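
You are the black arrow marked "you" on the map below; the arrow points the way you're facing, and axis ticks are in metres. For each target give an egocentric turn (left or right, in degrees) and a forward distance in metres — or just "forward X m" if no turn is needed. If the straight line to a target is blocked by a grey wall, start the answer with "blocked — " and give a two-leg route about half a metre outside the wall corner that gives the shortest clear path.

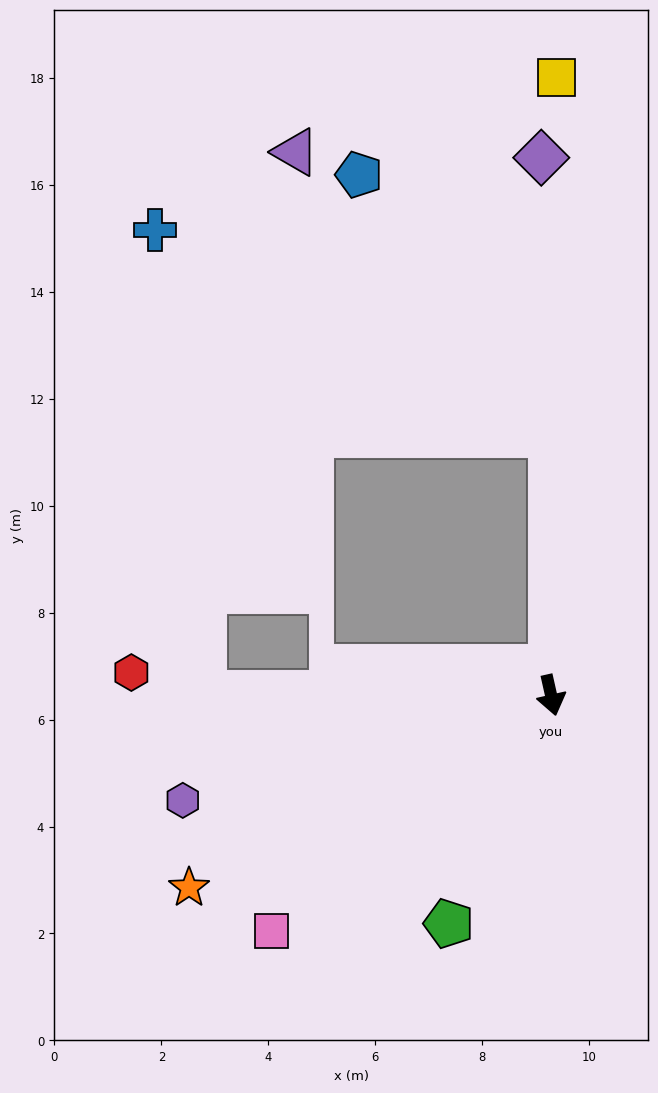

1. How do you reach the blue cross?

blocked — turn left 167°, forward 4.9 m, then turn left 63°, forward 8.3 m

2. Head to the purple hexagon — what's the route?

turn right 87°, forward 7.2 m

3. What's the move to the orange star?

turn right 75°, forward 7.7 m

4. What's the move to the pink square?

turn right 63°, forward 6.8 m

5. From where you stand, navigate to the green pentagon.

turn right 37°, forward 4.7 m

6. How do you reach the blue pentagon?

blocked — turn left 167°, forward 4.9 m, then turn left 37°, forward 6.0 m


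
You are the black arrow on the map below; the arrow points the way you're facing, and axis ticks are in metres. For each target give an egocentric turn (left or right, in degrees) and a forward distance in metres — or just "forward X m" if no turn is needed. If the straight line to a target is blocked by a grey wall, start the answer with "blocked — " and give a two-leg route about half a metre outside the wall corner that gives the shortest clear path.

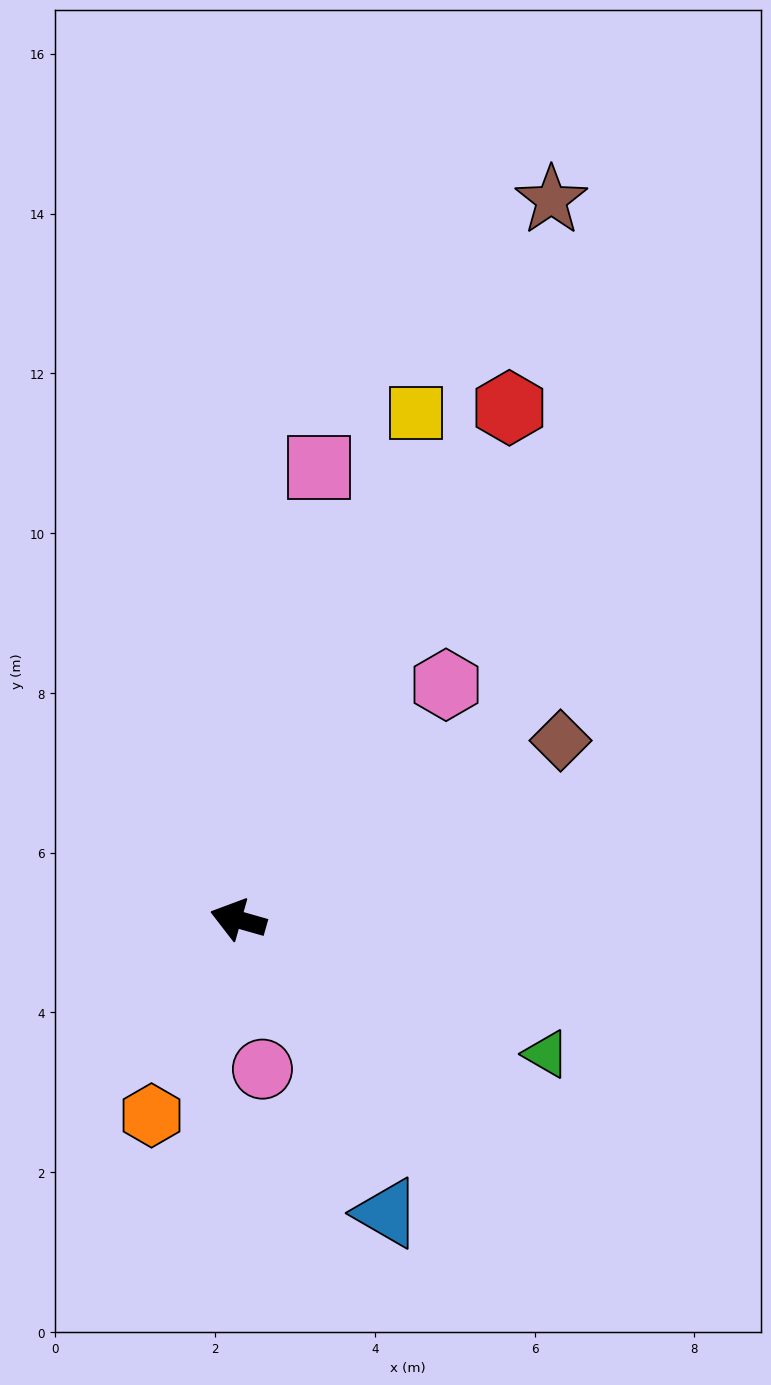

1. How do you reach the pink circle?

turn left 115°, forward 1.9 m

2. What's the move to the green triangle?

turn left 172°, forward 4.2 m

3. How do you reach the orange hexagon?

turn left 82°, forward 2.7 m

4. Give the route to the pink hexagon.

turn right 116°, forward 3.9 m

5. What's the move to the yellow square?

turn right 93°, forward 6.7 m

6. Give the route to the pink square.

turn right 84°, forward 5.8 m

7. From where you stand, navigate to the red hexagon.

turn right 102°, forward 7.3 m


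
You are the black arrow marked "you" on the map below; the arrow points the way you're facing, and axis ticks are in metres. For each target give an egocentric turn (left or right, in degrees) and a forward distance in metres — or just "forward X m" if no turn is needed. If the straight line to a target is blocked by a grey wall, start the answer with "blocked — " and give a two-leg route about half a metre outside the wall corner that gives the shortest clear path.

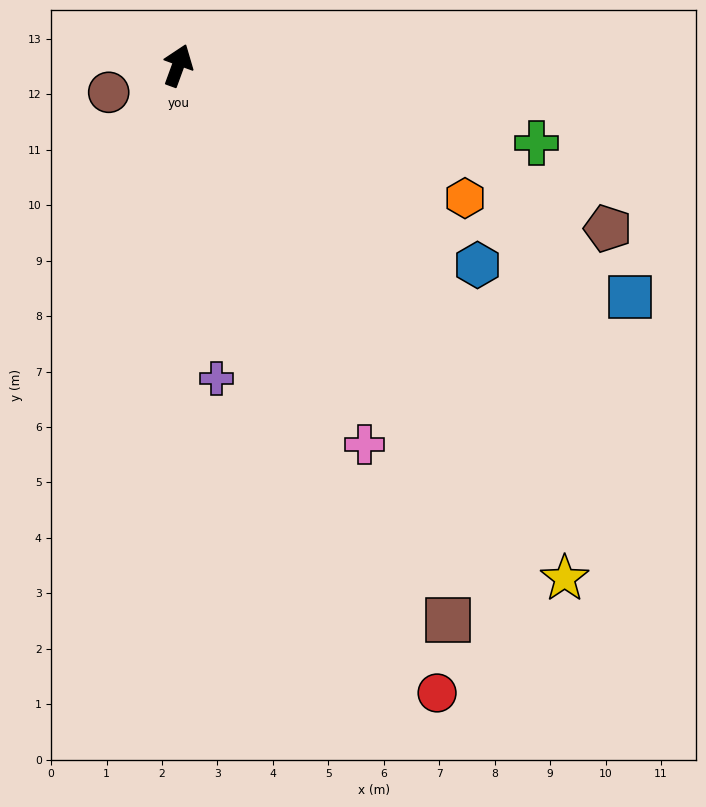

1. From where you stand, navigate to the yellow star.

turn right 123°, forward 11.6 m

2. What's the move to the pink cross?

turn right 134°, forward 7.6 m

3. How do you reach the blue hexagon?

turn right 104°, forward 6.5 m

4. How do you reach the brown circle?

turn left 131°, forward 1.3 m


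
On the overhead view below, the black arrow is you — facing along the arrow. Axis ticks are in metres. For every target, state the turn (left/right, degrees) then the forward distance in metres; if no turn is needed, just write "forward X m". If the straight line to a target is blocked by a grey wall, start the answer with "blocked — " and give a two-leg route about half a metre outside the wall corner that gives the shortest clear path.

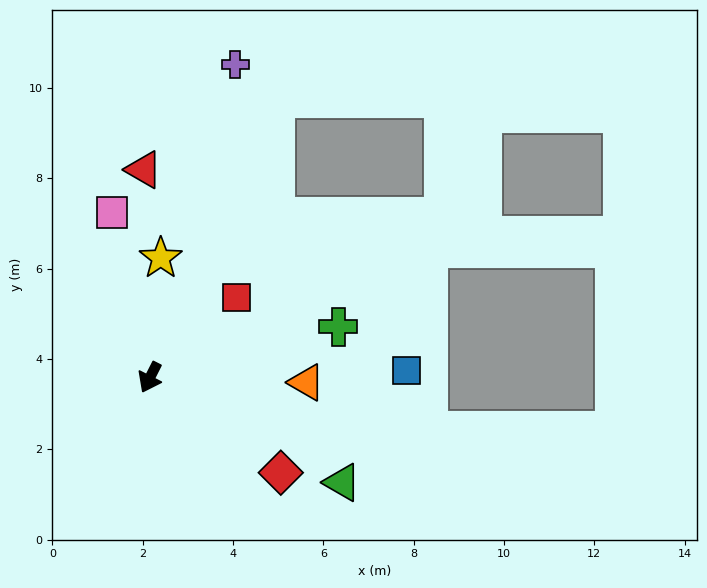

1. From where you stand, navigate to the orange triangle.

turn left 115°, forward 3.5 m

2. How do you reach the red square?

turn left 160°, forward 2.6 m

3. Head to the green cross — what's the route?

turn left 132°, forward 4.3 m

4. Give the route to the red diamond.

turn left 81°, forward 3.6 m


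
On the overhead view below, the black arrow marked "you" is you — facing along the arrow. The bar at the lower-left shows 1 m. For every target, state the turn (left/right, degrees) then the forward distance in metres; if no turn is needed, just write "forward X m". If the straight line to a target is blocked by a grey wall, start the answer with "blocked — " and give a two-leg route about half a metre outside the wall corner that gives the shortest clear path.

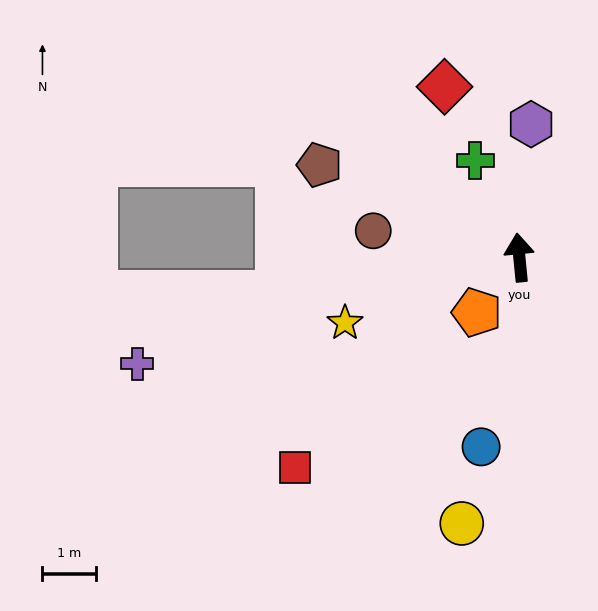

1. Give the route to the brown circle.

turn left 74°, forward 2.8 m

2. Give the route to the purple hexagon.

turn right 11°, forward 2.5 m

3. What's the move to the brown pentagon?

turn left 60°, forward 4.1 m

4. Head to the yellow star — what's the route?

turn left 105°, forward 3.5 m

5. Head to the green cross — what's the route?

turn left 19°, forward 2.0 m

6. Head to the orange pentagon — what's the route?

turn left 137°, forward 1.3 m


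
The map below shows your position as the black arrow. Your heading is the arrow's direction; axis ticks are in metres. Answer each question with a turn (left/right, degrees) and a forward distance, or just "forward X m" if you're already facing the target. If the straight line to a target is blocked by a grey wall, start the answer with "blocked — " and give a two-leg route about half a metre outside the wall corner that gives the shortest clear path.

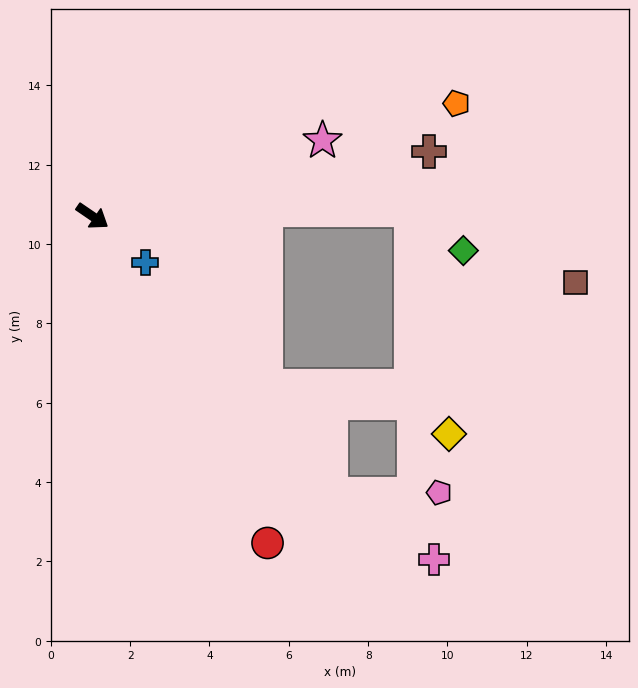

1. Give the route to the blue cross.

turn right 7°, forward 1.8 m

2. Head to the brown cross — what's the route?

turn left 45°, forward 8.6 m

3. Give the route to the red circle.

turn right 28°, forward 9.3 m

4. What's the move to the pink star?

turn left 53°, forward 6.1 m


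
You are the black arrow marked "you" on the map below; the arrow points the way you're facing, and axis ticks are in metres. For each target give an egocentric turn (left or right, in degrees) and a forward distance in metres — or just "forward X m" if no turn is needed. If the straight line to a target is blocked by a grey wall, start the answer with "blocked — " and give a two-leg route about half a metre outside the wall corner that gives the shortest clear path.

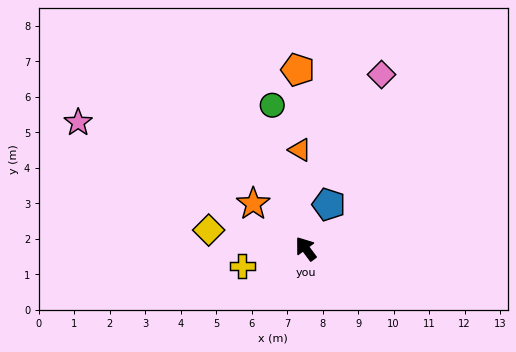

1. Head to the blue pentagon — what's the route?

turn right 64°, forward 1.4 m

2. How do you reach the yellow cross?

turn left 69°, forward 1.9 m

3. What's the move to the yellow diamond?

turn left 42°, forward 2.8 m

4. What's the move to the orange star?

turn left 13°, forward 1.9 m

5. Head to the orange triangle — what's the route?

turn right 33°, forward 2.8 m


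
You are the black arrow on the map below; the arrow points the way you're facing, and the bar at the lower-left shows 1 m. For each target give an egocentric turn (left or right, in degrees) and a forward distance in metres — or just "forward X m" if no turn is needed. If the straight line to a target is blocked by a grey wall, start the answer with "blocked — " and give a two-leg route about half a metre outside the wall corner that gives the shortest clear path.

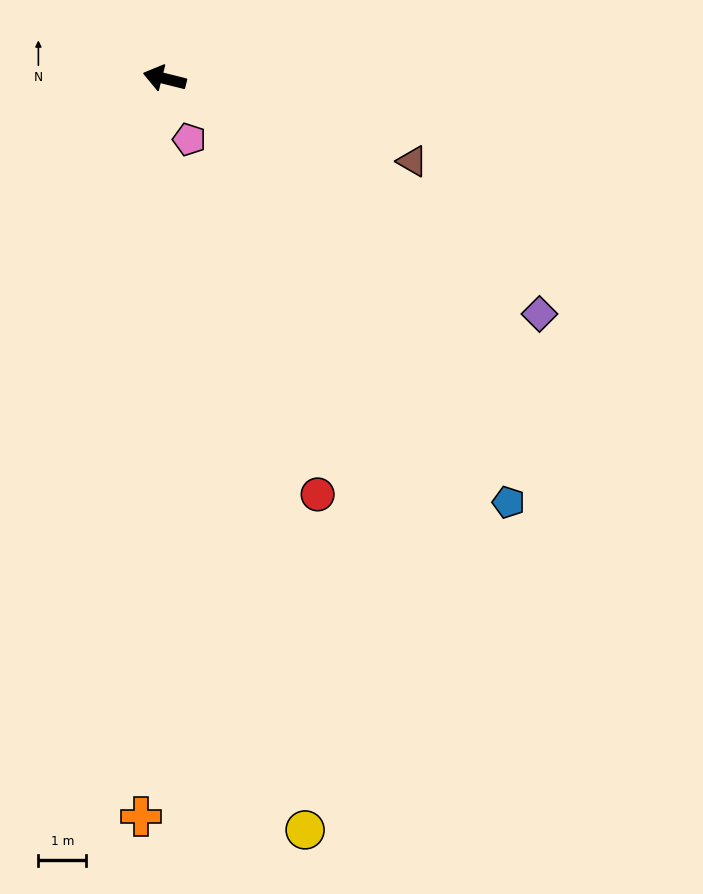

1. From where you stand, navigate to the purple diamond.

turn left 162°, forward 9.3 m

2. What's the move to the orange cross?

turn left 102°, forward 15.4 m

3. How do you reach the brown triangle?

turn left 176°, forward 5.5 m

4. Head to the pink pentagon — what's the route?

turn left 126°, forward 1.4 m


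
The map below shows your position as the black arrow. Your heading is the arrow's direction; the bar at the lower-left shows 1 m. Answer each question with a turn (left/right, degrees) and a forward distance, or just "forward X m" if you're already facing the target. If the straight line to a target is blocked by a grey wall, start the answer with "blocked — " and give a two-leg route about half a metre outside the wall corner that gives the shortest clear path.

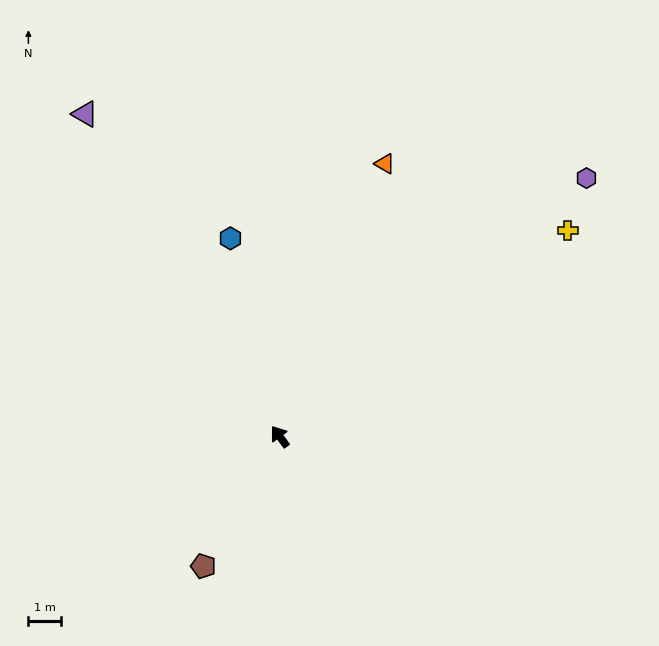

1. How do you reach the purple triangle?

turn right 5°, forward 11.7 m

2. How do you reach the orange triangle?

turn right 57°, forward 9.1 m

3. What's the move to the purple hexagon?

turn right 86°, forward 12.5 m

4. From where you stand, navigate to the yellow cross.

turn right 91°, forward 11.0 m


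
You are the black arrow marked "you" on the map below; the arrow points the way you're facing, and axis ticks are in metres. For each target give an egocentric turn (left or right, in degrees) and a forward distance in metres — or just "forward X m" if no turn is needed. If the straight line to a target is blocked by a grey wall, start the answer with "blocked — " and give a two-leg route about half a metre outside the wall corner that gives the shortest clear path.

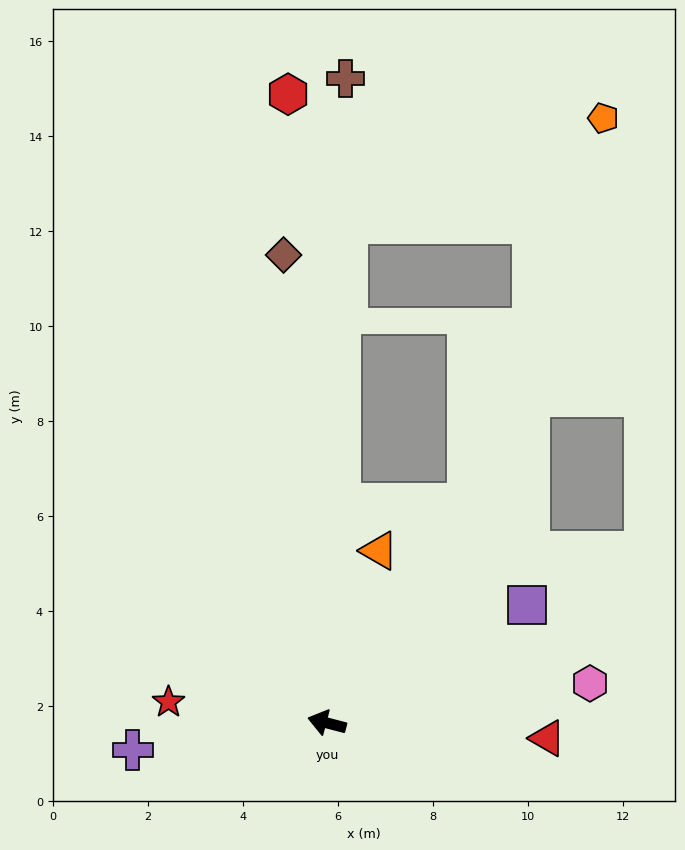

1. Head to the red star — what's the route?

turn left 7°, forward 3.4 m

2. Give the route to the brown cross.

turn right 77°, forward 13.6 m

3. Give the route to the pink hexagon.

turn right 157°, forward 5.6 m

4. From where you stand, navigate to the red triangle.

turn right 169°, forward 4.6 m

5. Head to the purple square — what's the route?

turn right 135°, forward 4.9 m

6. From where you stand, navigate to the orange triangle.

turn right 92°, forward 3.8 m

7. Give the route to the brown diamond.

turn right 70°, forward 9.9 m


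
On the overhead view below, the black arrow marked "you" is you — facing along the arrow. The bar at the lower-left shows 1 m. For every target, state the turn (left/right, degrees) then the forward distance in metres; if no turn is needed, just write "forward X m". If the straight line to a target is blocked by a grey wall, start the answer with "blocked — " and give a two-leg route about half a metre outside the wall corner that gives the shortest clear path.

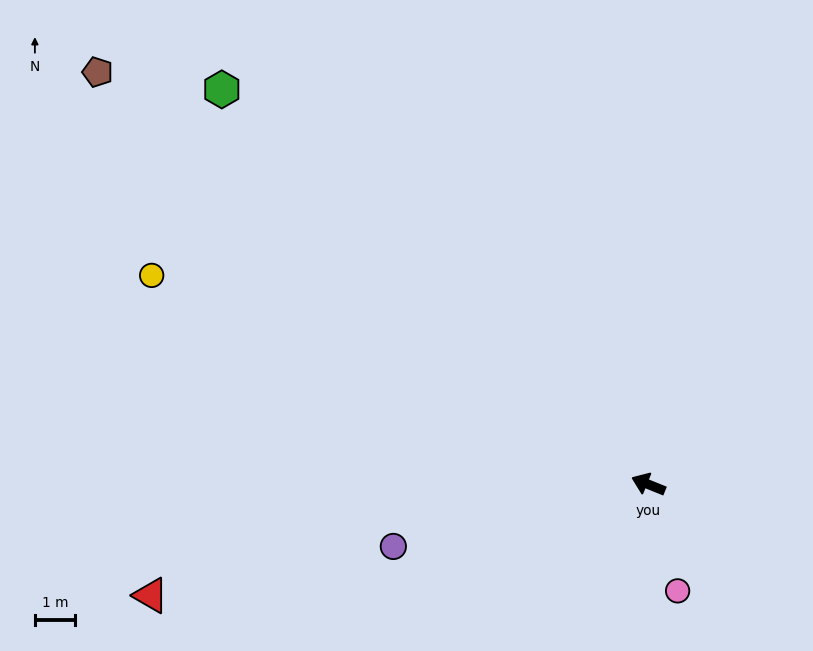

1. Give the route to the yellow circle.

forward 13.5 m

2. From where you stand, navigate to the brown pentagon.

turn right 15°, forward 17.3 m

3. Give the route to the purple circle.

turn left 36°, forward 6.6 m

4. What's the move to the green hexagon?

turn right 21°, forward 14.6 m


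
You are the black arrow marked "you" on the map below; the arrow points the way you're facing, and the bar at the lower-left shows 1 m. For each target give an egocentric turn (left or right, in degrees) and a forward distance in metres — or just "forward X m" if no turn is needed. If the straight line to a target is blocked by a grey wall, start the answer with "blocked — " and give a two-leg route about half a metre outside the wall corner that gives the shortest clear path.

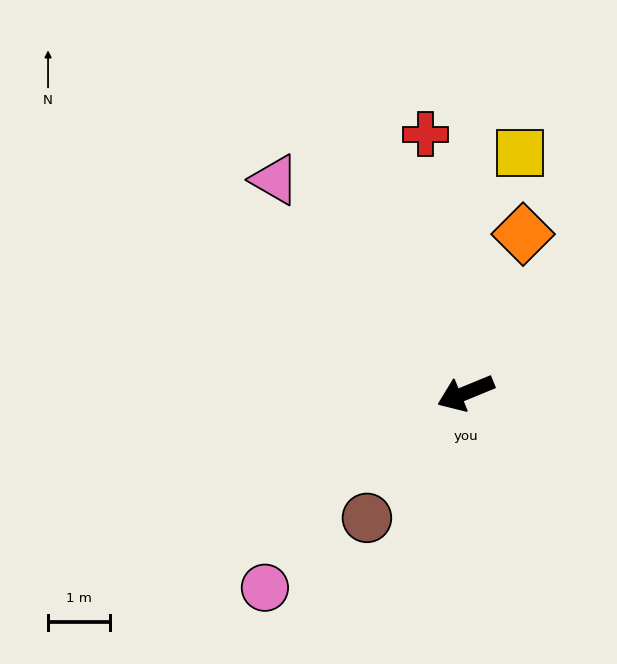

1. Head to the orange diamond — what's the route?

turn right 132°, forward 2.7 m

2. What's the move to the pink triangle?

turn right 70°, forward 4.6 m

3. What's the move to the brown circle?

turn left 29°, forward 2.6 m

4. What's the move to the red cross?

turn right 104°, forward 4.2 m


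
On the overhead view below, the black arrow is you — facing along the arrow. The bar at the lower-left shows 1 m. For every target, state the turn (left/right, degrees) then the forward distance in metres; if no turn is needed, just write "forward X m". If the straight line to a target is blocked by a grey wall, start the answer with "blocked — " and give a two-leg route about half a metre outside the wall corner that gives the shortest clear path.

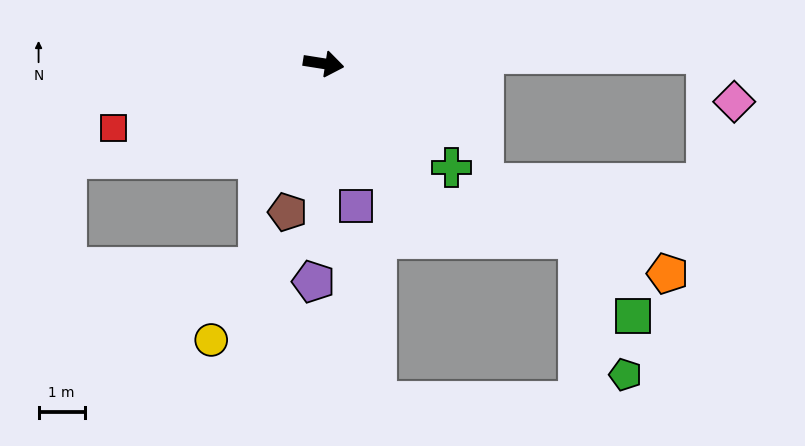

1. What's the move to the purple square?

turn right 68°, forward 3.2 m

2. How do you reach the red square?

turn right 154°, forward 4.8 m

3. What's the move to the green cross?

turn right 30°, forward 3.6 m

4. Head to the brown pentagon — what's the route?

turn right 95°, forward 3.3 m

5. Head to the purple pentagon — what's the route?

turn right 84°, forward 4.7 m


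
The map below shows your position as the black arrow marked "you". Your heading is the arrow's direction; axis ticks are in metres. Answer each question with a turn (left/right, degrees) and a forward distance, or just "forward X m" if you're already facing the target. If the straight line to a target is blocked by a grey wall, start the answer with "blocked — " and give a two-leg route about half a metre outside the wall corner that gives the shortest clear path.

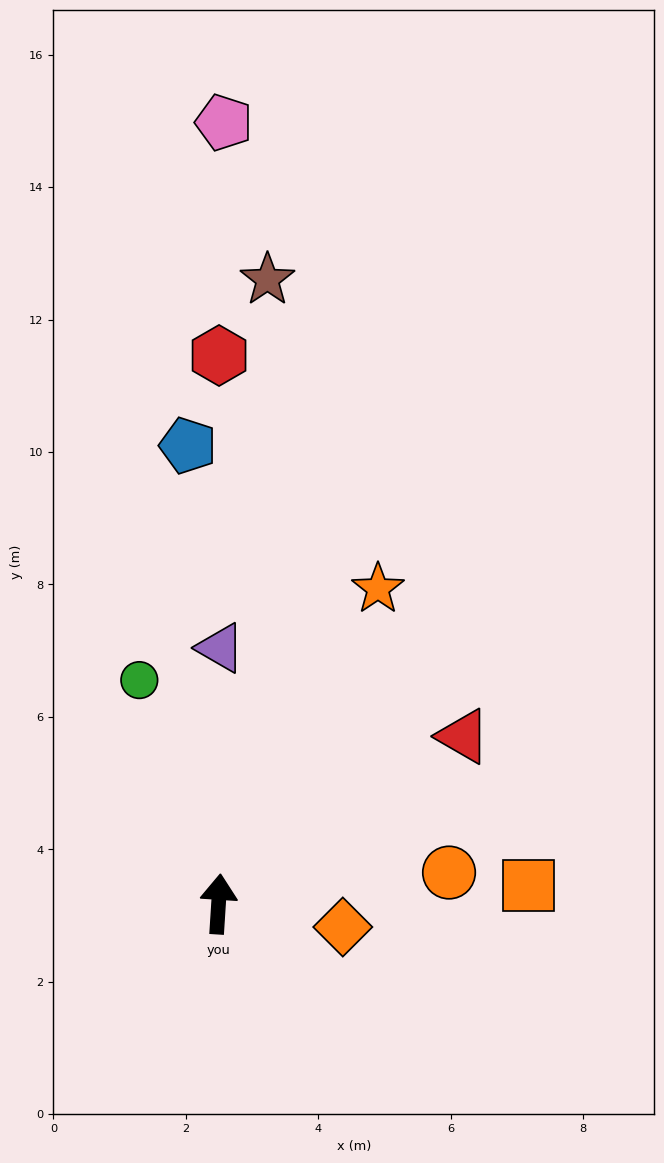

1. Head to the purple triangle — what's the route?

turn left 3°, forward 3.9 m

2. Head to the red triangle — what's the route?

turn right 52°, forward 4.5 m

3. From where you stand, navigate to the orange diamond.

turn right 97°, forward 1.9 m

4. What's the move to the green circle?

turn left 23°, forward 3.6 m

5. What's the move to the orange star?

turn right 23°, forward 5.3 m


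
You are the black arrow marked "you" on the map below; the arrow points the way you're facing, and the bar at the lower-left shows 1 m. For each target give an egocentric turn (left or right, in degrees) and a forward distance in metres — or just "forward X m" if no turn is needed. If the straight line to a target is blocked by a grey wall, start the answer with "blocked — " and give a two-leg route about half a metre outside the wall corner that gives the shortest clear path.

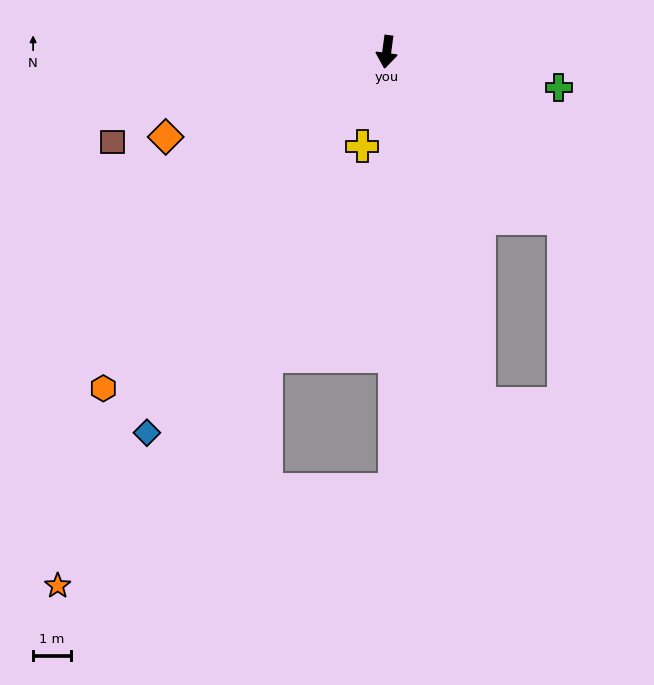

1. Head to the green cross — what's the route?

turn left 86°, forward 4.7 m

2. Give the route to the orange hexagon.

turn right 33°, forward 11.7 m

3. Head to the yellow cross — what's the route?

turn right 7°, forward 2.6 m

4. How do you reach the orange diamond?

turn right 61°, forward 6.3 m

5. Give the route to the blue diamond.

turn right 25°, forward 12.0 m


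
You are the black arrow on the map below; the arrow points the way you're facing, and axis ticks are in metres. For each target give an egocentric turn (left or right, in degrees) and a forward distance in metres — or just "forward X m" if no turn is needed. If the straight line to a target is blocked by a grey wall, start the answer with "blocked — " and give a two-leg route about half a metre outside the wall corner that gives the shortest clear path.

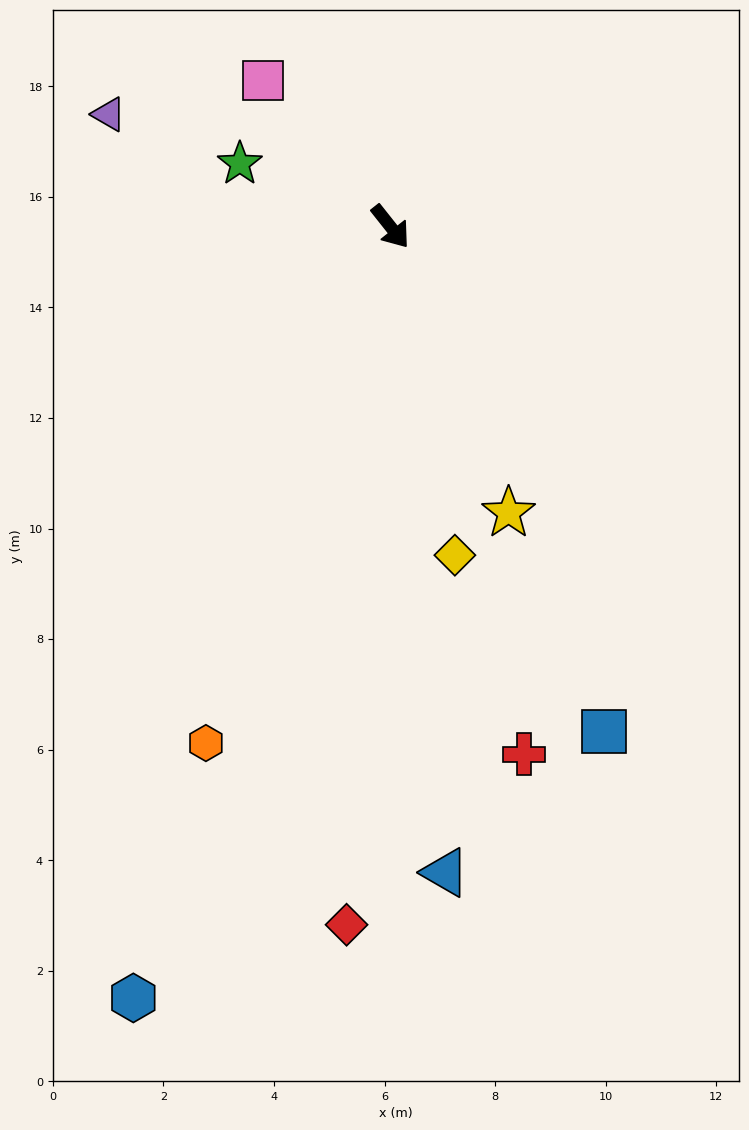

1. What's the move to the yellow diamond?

turn right 27°, forward 6.1 m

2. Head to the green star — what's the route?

turn right 151°, forward 3.0 m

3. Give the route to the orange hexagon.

turn right 58°, forward 9.9 m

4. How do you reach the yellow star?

turn right 16°, forward 5.6 m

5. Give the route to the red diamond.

turn right 42°, forward 12.7 m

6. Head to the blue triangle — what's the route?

turn right 34°, forward 11.7 m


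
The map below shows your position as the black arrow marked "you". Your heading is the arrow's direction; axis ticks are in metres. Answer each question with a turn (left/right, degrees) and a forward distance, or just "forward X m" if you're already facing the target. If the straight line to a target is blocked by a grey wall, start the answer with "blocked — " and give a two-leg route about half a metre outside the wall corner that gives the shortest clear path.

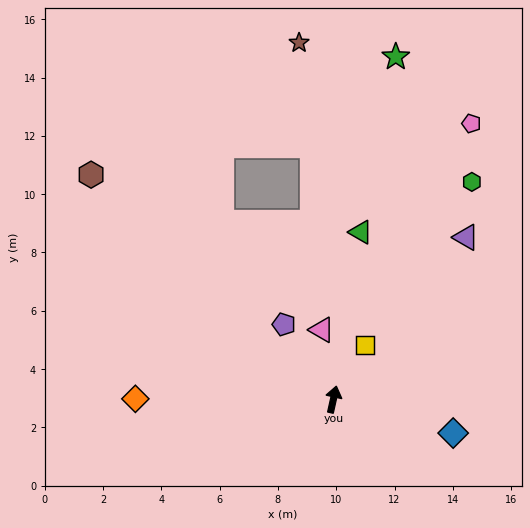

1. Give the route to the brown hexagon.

turn left 60°, forward 11.3 m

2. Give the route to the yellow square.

turn right 18°, forward 2.2 m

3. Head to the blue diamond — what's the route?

turn right 93°, forward 4.3 m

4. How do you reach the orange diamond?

turn left 102°, forward 6.8 m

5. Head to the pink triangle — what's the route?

turn left 22°, forward 2.4 m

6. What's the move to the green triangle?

turn left 3°, forward 5.8 m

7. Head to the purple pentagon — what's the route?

turn left 46°, forward 3.1 m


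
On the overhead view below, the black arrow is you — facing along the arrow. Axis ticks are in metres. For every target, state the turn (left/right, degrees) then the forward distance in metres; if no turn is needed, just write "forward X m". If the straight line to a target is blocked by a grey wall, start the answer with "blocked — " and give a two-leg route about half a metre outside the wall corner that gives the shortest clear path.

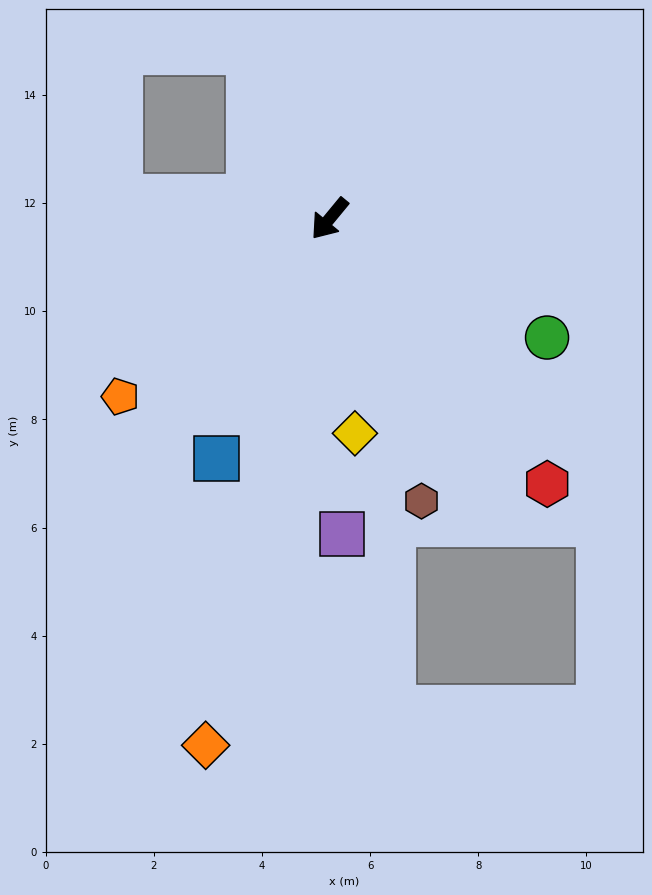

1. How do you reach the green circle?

turn left 101°, forward 4.6 m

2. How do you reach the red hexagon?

turn left 79°, forward 6.3 m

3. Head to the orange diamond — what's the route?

turn left 26°, forward 10.0 m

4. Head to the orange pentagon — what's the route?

turn right 10°, forward 5.1 m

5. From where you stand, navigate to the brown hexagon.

turn left 58°, forward 5.5 m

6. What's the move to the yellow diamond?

turn left 46°, forward 4.0 m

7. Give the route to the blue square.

turn left 14°, forward 4.9 m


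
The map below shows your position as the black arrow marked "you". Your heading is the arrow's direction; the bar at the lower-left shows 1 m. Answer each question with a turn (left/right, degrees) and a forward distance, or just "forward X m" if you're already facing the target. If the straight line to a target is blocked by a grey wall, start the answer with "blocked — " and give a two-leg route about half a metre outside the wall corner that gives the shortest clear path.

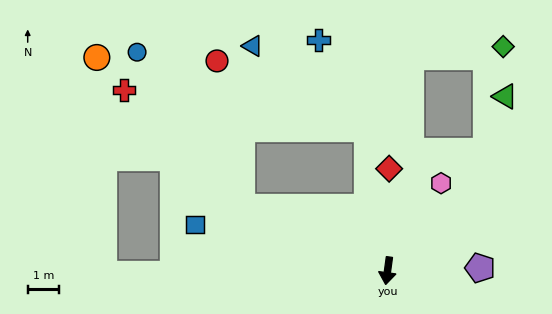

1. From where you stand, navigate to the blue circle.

blocked — turn right 106°, forward 5.1 m, then turn right 32°, forward 5.9 m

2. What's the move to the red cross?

blocked — turn right 106°, forward 5.1 m, then turn right 21°, forward 5.3 m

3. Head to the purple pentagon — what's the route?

turn left 100°, forward 2.9 m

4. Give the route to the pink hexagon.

turn left 156°, forward 3.3 m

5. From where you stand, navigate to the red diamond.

turn right 173°, forward 3.3 m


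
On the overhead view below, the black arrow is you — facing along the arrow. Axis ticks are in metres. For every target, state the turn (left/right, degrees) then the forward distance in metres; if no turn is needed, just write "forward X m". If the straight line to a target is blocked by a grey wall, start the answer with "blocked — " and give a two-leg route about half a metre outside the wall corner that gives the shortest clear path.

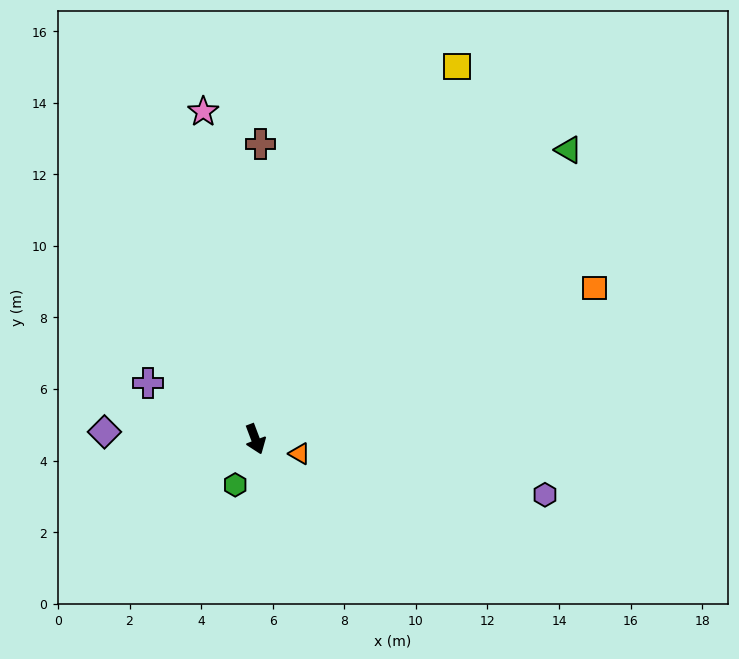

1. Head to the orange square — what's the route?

turn left 93°, forward 10.4 m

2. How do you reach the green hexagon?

turn right 45°, forward 1.4 m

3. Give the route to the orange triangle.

turn left 51°, forward 1.3 m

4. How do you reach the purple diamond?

turn right 113°, forward 4.2 m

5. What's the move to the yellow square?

turn left 131°, forward 11.8 m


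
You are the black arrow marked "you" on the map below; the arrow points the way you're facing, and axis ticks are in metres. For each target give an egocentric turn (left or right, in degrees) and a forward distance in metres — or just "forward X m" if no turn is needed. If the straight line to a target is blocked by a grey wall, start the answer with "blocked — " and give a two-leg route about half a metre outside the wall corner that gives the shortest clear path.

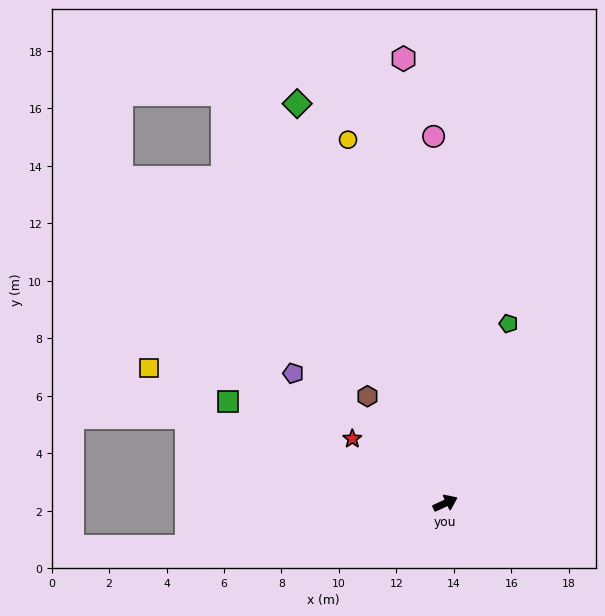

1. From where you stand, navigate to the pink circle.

turn left 67°, forward 12.8 m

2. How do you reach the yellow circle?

turn left 80°, forward 13.1 m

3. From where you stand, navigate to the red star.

turn left 120°, forward 3.9 m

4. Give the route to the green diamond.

turn left 85°, forward 14.8 m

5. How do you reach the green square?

turn left 130°, forward 8.4 m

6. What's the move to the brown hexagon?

turn left 101°, forward 4.6 m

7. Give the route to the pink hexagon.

turn left 71°, forward 15.5 m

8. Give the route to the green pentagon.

turn left 46°, forward 6.6 m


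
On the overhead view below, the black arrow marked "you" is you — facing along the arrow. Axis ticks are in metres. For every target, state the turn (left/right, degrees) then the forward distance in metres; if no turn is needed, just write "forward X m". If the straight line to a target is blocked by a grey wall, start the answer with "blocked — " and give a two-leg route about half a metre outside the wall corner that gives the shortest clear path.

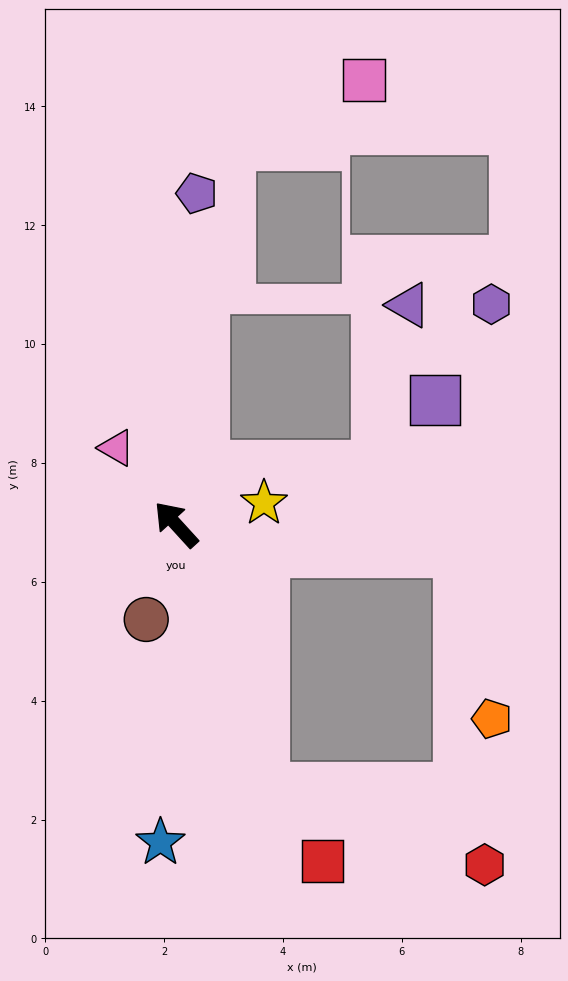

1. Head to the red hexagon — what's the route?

blocked — turn left 156°, forward 4.7 m, then turn left 52°, forward 3.9 m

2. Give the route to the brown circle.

turn left 120°, forward 1.7 m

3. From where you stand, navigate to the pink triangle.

turn right 4°, forward 1.6 m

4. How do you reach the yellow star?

turn right 119°, forward 1.5 m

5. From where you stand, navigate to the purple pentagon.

turn right 46°, forward 5.6 m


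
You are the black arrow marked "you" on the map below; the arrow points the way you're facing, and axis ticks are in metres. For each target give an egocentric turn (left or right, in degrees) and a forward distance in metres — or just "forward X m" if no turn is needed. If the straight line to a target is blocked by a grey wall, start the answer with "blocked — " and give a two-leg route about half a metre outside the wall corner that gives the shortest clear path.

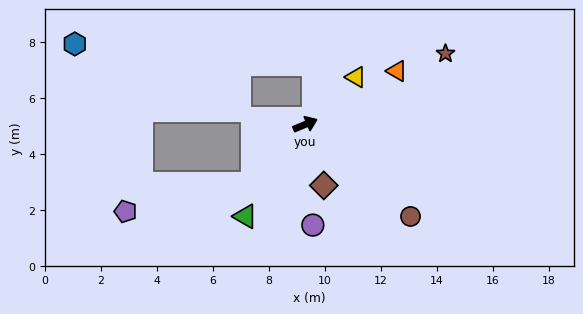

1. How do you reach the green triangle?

turn right 146°, forward 3.9 m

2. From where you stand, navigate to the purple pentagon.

blocked — turn right 154°, forward 2.8 m, then turn right 37°, forward 4.6 m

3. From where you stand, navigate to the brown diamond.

turn right 96°, forward 2.3 m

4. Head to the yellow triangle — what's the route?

turn left 20°, forward 2.5 m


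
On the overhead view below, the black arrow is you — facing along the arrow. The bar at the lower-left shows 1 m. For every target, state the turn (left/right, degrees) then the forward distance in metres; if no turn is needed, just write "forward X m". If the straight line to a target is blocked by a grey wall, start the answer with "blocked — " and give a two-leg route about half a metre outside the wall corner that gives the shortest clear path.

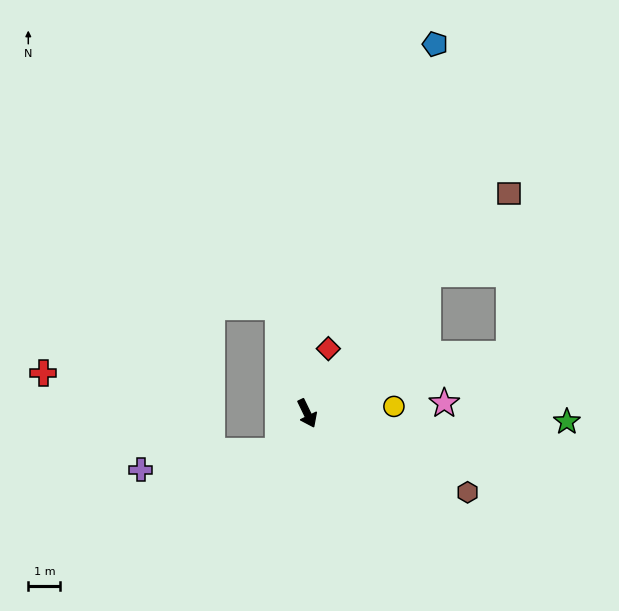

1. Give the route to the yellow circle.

turn left 69°, forward 2.7 m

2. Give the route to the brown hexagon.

turn left 38°, forward 5.6 m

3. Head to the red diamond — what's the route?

turn left 136°, forward 2.1 m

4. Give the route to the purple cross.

blocked — turn right 62°, forward 1.5 m, then turn right 46°, forward 4.3 m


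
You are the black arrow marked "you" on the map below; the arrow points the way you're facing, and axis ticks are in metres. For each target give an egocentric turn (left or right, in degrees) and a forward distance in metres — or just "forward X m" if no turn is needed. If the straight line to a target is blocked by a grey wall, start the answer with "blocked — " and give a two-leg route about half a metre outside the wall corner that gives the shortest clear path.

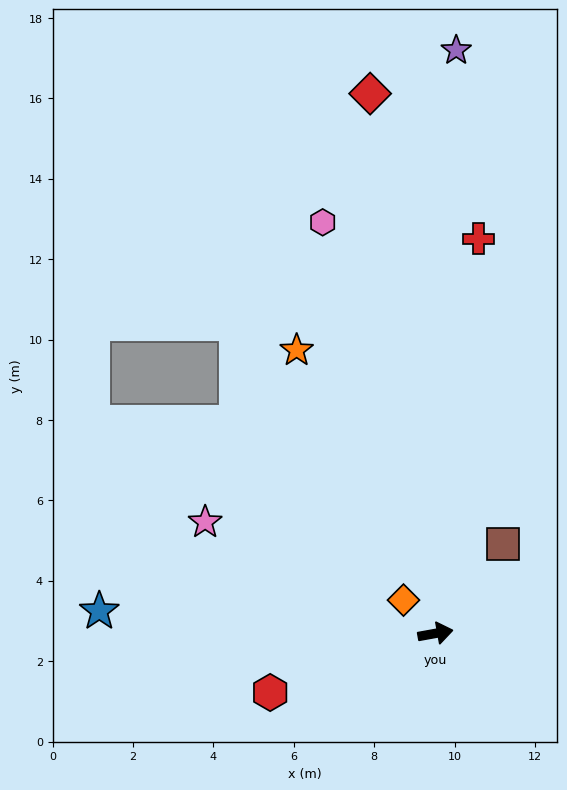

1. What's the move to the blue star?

turn left 166°, forward 8.4 m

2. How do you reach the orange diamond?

turn left 124°, forward 1.1 m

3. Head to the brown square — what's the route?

turn left 43°, forward 2.8 m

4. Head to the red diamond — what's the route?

turn left 87°, forward 13.5 m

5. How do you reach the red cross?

turn left 74°, forward 9.9 m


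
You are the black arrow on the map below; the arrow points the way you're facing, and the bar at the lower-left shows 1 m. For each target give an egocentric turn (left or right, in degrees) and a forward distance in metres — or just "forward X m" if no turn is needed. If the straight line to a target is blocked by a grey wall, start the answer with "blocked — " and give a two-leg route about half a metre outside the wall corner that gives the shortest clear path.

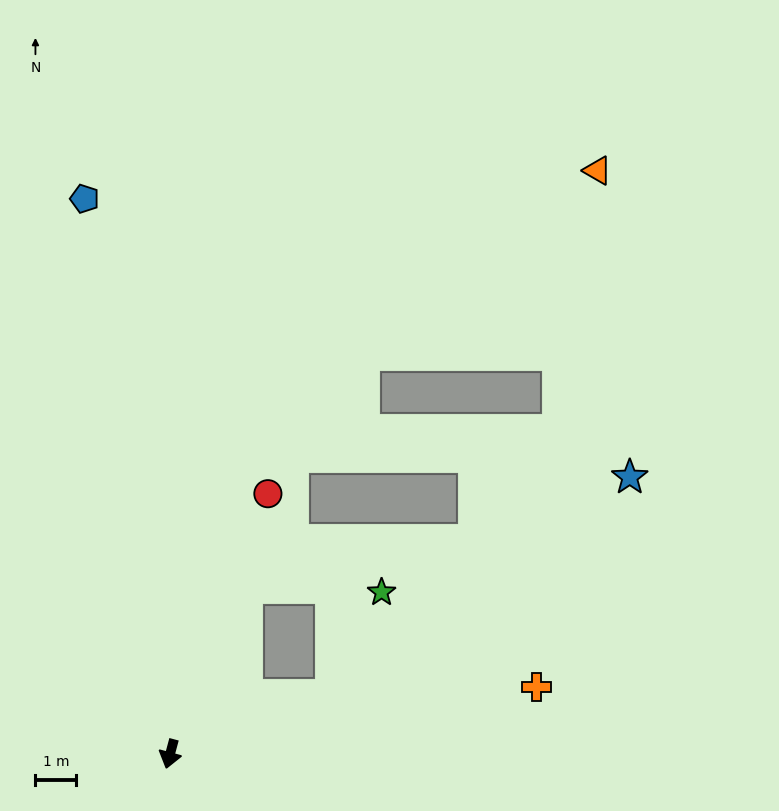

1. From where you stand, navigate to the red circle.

turn left 174°, forward 6.8 m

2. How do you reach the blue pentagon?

turn right 156°, forward 13.8 m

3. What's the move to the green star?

blocked — turn left 125°, forward 4.2 m, then turn left 44°, forward 2.8 m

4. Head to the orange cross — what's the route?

turn left 115°, forward 9.2 m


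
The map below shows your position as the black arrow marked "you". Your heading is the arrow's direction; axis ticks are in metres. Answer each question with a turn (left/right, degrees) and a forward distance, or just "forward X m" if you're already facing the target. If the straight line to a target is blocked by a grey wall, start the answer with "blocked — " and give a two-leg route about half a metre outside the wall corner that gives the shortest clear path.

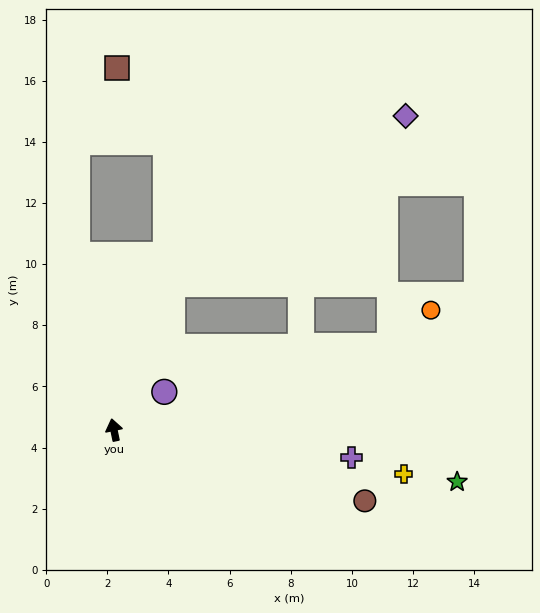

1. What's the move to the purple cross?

turn right 108°, forward 7.8 m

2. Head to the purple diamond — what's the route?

blocked — turn right 33°, forward 5.1 m, then turn right 33°, forward 9.4 m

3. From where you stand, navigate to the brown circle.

turn right 118°, forward 8.5 m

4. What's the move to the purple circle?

turn right 65°, forward 2.1 m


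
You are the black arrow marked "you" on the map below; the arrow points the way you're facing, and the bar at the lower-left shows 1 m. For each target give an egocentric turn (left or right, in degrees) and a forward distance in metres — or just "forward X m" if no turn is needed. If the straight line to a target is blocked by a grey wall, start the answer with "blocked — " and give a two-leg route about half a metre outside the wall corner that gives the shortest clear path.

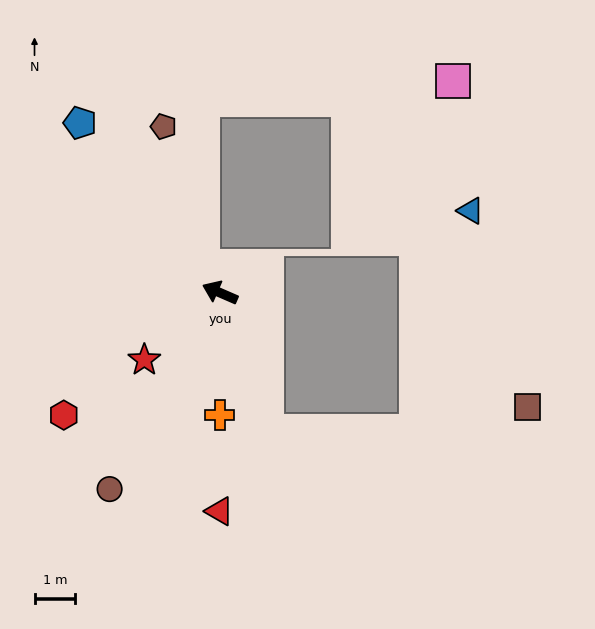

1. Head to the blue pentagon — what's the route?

turn right 27°, forward 5.4 m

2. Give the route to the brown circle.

turn left 84°, forward 5.6 m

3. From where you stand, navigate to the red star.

turn left 65°, forward 2.5 m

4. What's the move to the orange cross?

turn left 113°, forward 3.0 m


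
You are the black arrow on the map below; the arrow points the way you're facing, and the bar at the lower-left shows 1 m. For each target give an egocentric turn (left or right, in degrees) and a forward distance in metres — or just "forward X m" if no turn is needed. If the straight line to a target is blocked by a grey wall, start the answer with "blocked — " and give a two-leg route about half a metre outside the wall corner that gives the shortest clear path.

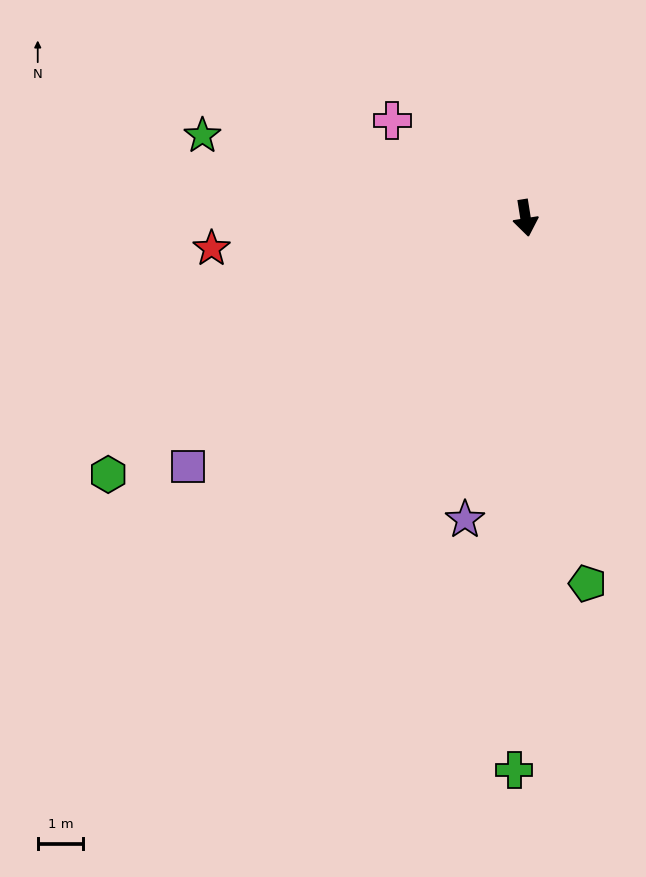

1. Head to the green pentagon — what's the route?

forward 8.2 m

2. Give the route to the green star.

turn right 113°, forward 7.4 m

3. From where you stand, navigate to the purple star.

turn right 20°, forward 6.8 m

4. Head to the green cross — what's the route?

turn right 10°, forward 12.2 m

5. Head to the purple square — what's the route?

turn right 63°, forward 9.3 m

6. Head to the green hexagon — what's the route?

turn right 68°, forward 10.8 m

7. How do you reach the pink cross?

turn right 135°, forward 3.7 m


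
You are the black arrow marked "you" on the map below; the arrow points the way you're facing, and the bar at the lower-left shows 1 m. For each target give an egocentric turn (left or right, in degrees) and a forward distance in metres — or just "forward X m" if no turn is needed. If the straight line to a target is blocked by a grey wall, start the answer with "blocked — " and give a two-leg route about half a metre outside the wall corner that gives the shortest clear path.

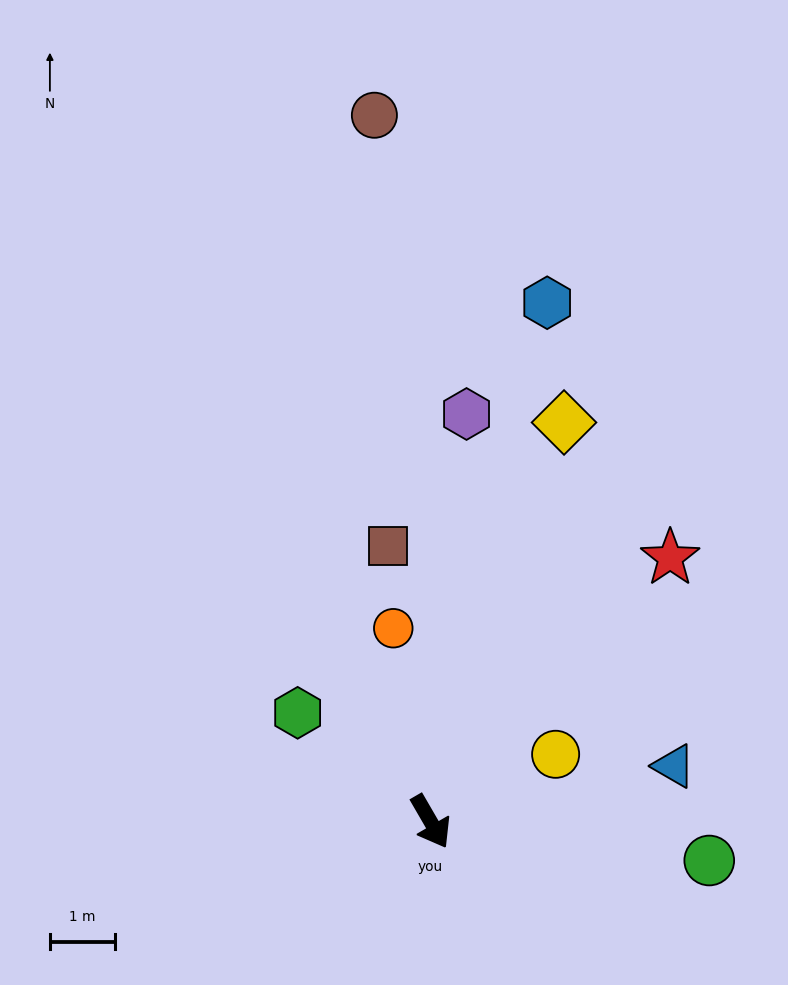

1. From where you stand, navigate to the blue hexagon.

turn left 137°, forward 8.2 m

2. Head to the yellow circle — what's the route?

turn left 88°, forward 2.2 m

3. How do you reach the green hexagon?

turn right 159°, forward 2.6 m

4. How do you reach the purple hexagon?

turn left 145°, forward 6.3 m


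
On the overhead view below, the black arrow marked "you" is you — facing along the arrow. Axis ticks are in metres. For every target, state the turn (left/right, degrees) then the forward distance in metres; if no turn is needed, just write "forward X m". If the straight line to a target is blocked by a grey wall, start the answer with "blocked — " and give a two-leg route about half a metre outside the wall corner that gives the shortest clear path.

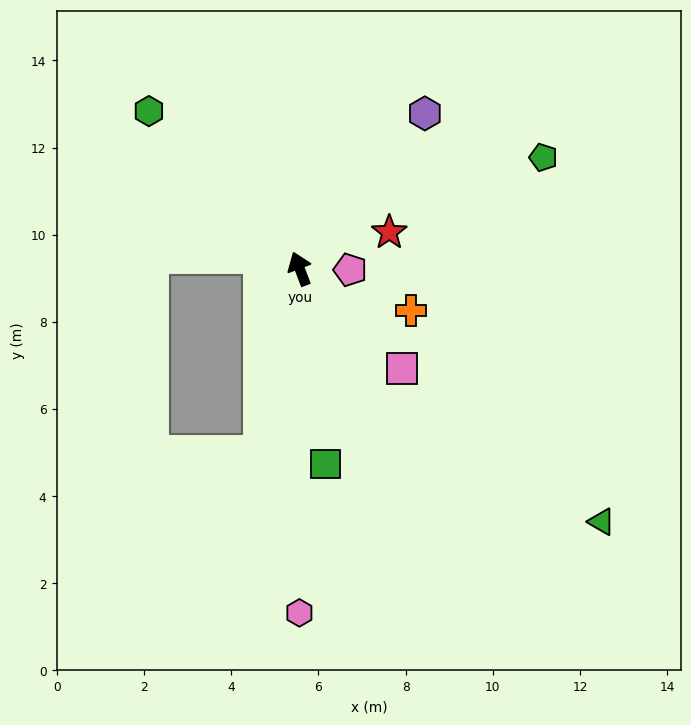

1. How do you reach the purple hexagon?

turn right 60°, forward 4.6 m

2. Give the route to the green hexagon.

turn left 23°, forward 5.0 m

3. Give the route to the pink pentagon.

turn right 112°, forward 1.2 m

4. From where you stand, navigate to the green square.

turn left 167°, forward 4.5 m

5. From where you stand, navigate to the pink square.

turn right 155°, forward 3.3 m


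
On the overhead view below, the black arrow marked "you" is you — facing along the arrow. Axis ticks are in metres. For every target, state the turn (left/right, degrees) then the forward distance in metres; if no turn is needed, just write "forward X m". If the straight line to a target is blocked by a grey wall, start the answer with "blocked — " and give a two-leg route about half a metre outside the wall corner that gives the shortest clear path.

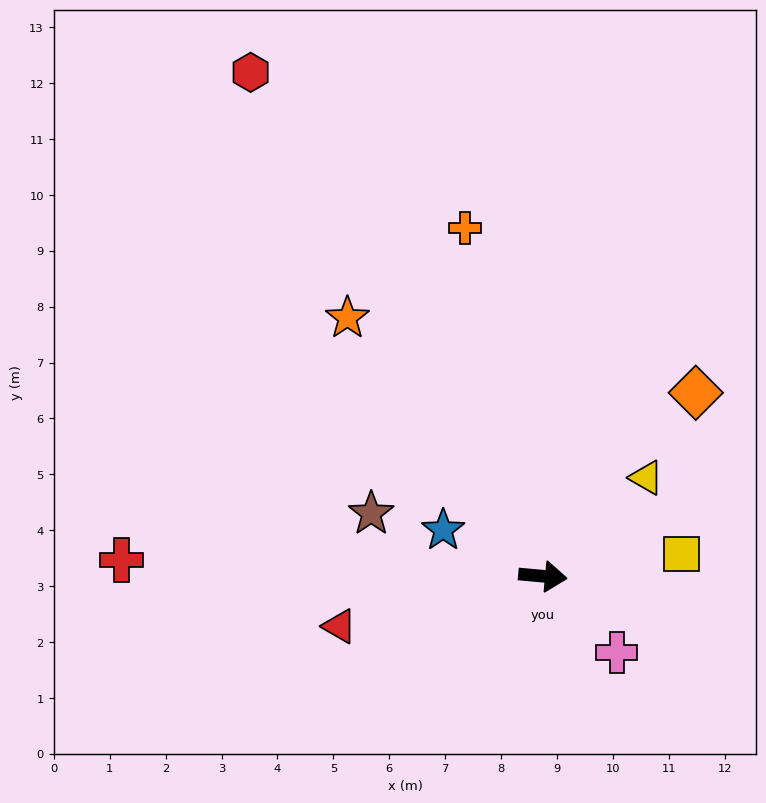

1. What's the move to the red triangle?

turn right 161°, forward 3.7 m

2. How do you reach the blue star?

turn left 160°, forward 2.0 m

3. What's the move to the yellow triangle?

turn left 49°, forward 2.6 m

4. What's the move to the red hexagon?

turn left 125°, forward 10.4 m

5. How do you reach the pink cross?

turn right 41°, forward 1.9 m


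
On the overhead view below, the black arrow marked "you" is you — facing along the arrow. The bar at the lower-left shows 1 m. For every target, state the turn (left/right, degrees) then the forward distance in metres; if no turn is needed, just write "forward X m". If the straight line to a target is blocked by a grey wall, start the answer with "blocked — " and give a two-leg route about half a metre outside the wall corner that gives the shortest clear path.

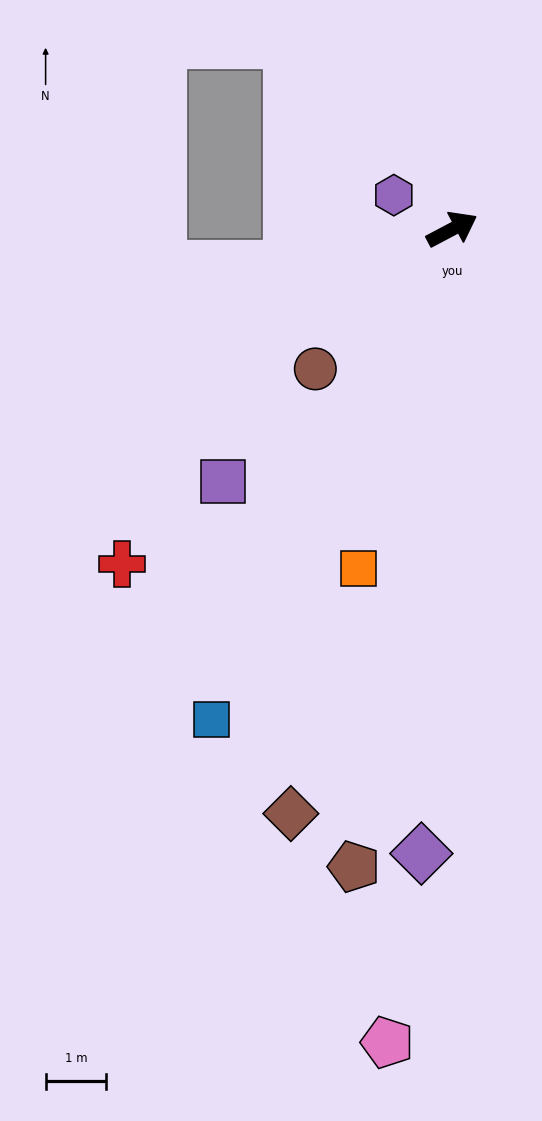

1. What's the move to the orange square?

turn right 133°, forward 5.8 m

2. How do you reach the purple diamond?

turn right 121°, forward 10.3 m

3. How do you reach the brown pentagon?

turn right 127°, forward 10.6 m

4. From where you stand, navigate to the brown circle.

turn right 162°, forward 3.2 m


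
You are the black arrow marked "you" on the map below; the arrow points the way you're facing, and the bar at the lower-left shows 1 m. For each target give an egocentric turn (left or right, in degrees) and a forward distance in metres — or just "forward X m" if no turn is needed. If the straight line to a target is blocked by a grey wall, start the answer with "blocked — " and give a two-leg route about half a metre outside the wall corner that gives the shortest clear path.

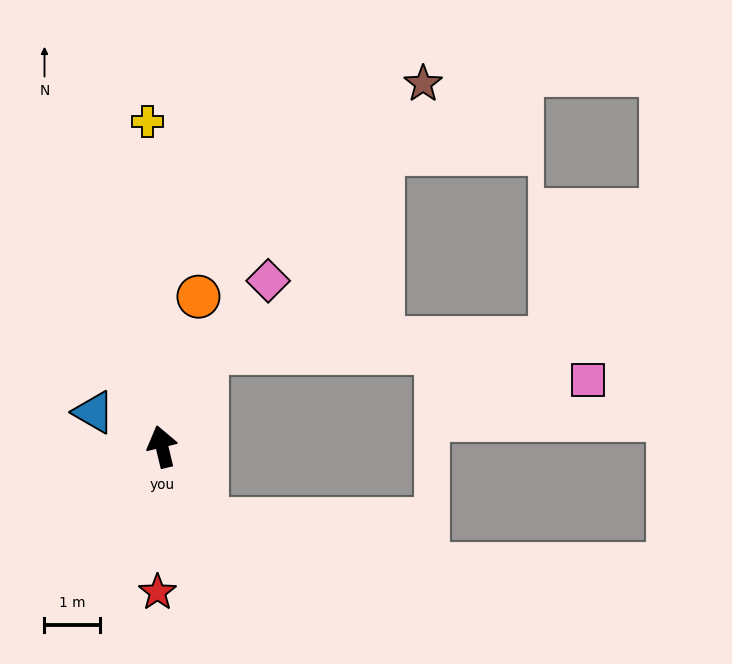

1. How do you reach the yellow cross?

turn right 11°, forward 5.8 m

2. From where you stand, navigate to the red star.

turn left 165°, forward 2.6 m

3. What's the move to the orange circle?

turn right 27°, forward 2.8 m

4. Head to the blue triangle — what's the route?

turn left 50°, forward 1.4 m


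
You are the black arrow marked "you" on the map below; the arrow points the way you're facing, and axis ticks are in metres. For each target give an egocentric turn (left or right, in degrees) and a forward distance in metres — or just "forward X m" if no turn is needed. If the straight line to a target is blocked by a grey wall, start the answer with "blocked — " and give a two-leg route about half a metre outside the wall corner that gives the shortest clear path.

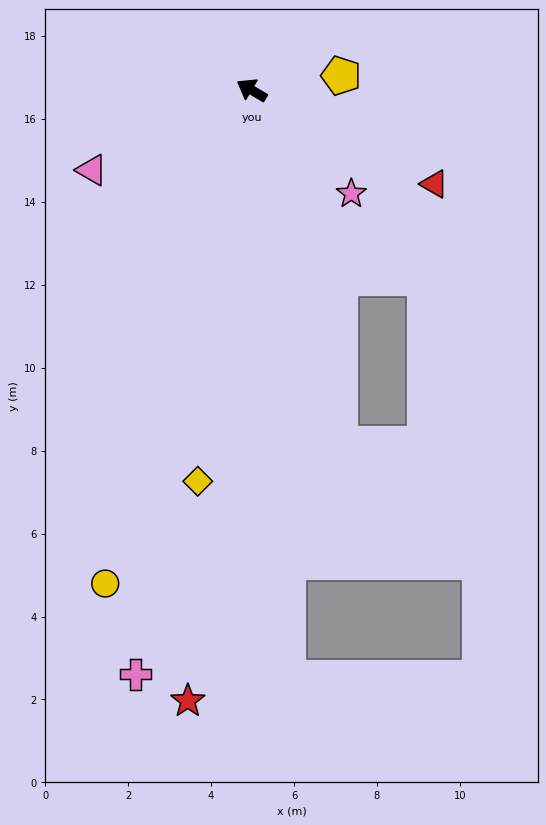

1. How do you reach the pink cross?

turn left 109°, forward 14.4 m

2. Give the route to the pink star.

turn left 164°, forward 3.5 m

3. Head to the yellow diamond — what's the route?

turn left 113°, forward 9.5 m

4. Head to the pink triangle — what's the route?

turn left 57°, forward 4.3 m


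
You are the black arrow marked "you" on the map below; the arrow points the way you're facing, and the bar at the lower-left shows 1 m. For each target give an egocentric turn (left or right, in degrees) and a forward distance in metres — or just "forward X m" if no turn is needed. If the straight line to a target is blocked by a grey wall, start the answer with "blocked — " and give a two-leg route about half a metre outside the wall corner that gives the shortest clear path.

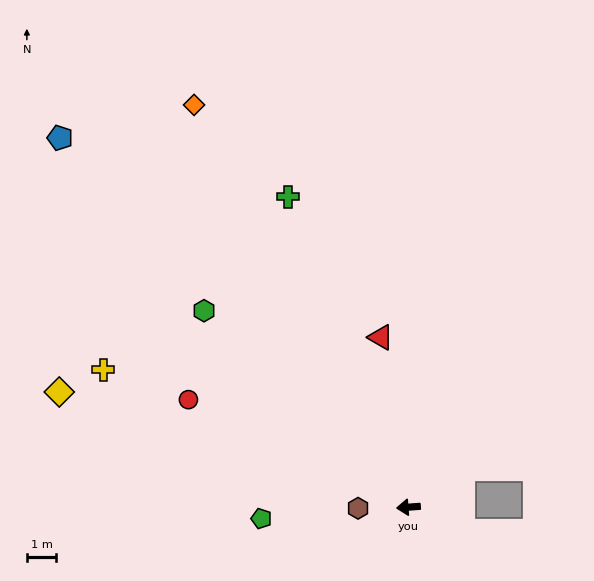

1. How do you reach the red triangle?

turn right 85°, forward 5.8 m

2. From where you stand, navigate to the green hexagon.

turn right 48°, forward 9.6 m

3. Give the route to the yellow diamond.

turn right 22°, forward 12.5 m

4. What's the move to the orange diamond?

turn right 66°, forward 15.4 m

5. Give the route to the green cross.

turn right 73°, forward 11.3 m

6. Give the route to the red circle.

turn right 30°, forward 8.3 m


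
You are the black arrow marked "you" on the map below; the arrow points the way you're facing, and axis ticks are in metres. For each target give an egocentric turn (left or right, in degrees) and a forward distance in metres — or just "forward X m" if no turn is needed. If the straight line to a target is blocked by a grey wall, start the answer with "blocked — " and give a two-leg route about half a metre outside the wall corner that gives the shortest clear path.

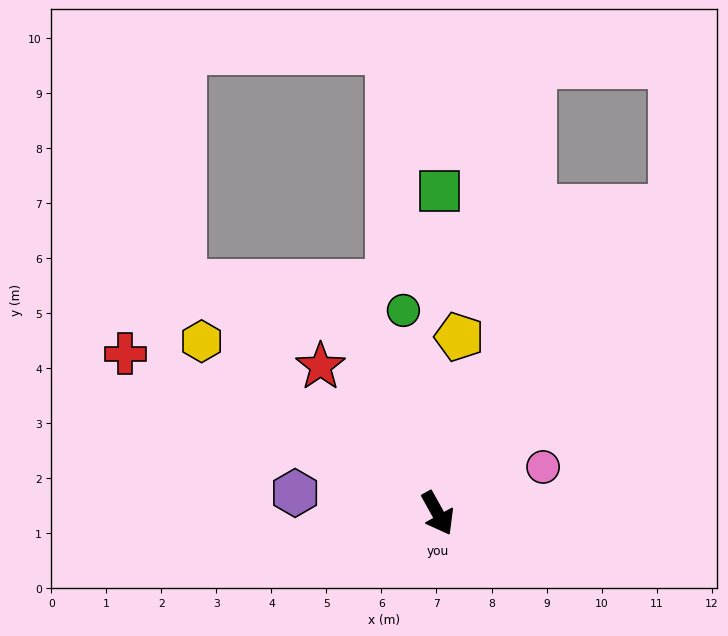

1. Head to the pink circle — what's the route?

turn left 85°, forward 2.1 m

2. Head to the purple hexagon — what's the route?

turn right 127°, forward 2.6 m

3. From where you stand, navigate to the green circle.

turn left 161°, forward 3.7 m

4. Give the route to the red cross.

turn right 146°, forward 6.4 m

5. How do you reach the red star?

turn right 171°, forward 3.4 m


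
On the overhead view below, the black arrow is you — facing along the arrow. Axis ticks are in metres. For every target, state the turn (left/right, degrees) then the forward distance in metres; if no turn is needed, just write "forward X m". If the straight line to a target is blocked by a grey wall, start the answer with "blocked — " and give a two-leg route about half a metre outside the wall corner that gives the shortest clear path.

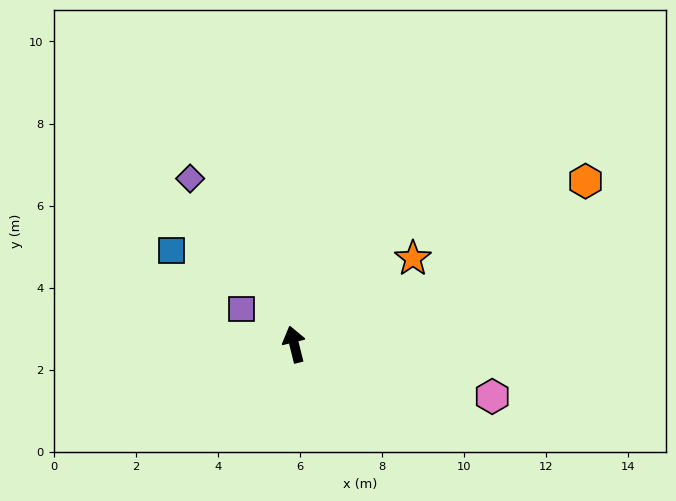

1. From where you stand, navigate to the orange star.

turn right 68°, forward 3.6 m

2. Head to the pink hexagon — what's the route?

turn right 119°, forward 5.0 m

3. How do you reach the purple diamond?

turn left 18°, forward 4.8 m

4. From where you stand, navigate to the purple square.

turn left 42°, forward 1.6 m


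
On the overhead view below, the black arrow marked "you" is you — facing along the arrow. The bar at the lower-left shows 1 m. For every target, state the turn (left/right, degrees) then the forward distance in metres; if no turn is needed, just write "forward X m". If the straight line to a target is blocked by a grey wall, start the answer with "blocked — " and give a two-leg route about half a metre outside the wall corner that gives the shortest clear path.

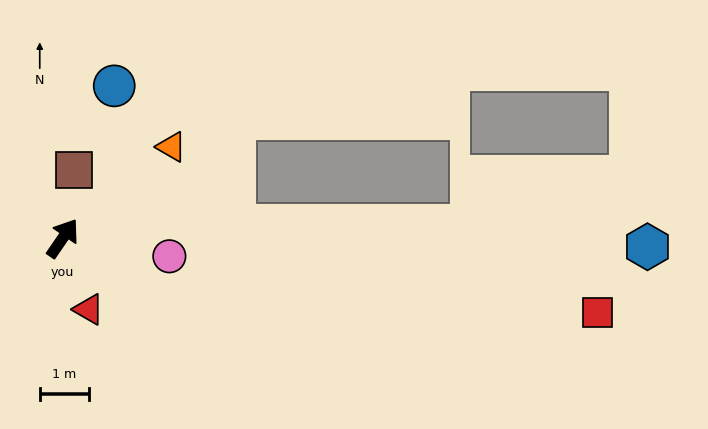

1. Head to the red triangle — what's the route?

turn right 125°, forward 1.5 m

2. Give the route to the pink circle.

turn right 65°, forward 2.2 m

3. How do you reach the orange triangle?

turn right 15°, forward 2.9 m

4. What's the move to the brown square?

turn left 25°, forward 1.4 m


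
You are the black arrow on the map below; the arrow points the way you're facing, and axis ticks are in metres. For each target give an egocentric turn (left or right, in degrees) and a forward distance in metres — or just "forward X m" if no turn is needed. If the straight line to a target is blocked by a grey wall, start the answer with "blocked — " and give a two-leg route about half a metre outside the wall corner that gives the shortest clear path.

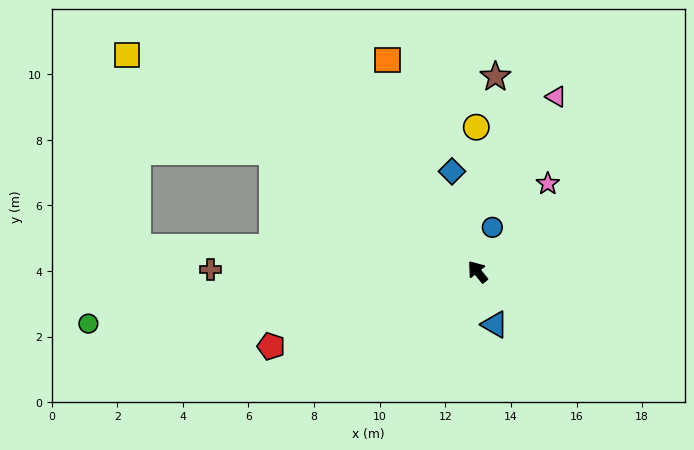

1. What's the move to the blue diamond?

turn right 24°, forward 3.2 m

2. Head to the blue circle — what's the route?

turn right 57°, forward 1.4 m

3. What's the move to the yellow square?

turn left 19°, forward 12.6 m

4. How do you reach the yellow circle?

turn right 38°, forward 4.4 m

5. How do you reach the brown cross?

turn left 51°, forward 8.1 m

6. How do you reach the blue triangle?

turn left 159°, forward 1.7 m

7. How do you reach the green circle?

turn left 59°, forward 12.0 m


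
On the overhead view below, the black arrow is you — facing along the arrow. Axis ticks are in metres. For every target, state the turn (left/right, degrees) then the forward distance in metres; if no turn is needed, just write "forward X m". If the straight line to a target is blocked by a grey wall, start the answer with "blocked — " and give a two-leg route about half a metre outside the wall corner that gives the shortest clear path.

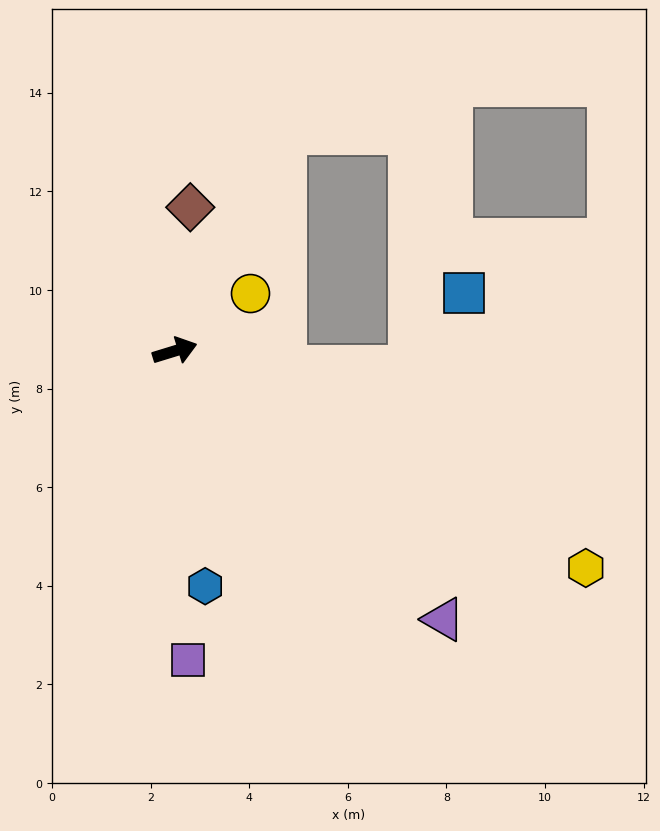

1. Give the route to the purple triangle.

turn right 62°, forward 7.7 m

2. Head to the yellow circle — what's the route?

turn left 20°, forward 1.9 m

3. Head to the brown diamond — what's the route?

turn left 67°, forward 2.9 m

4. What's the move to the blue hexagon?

turn right 100°, forward 4.8 m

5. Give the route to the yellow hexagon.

turn right 45°, forward 9.4 m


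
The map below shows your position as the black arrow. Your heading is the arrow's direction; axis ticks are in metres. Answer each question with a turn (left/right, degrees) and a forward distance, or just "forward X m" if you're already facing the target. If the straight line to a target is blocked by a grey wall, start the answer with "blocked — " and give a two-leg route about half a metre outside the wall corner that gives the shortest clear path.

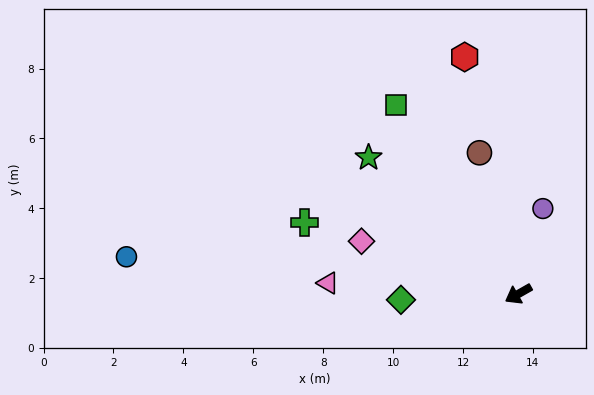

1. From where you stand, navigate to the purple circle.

turn right 136°, forward 2.5 m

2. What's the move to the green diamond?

turn right 27°, forward 3.4 m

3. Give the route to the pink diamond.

turn right 48°, forward 4.7 m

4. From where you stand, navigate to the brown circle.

turn right 104°, forward 4.2 m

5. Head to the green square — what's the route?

turn right 87°, forward 6.4 m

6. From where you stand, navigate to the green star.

turn right 72°, forward 5.8 m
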